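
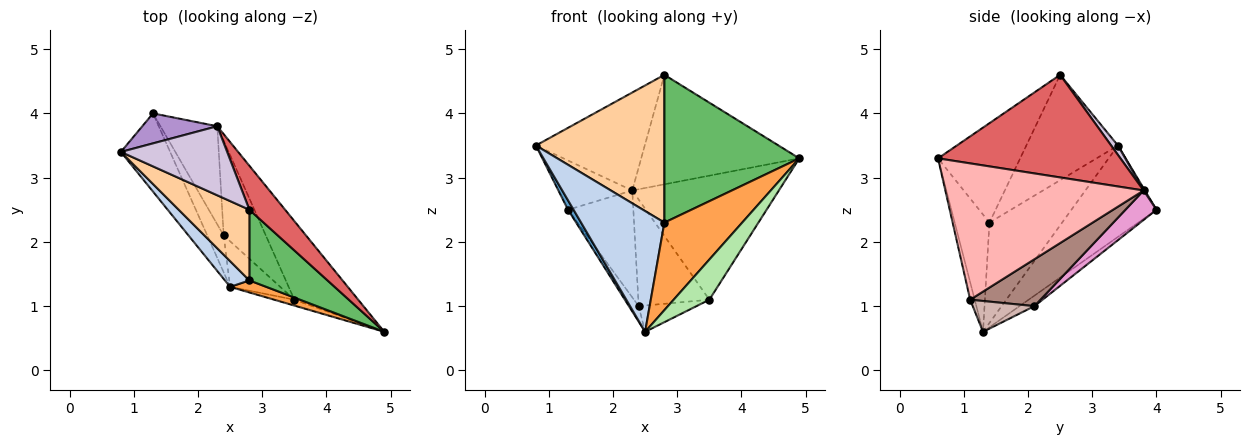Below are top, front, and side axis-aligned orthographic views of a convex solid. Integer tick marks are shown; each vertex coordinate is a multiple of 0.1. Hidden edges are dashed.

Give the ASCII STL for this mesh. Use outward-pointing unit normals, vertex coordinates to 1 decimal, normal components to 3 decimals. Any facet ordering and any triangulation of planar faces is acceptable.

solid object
 facet normal -0.879 -0.057 -0.474
  outer loop
   vertex 2.5 1.3 0.6
   vertex 0.8 3.4 3.5
   vertex 1.3 4.0 2.5
  endloop
 endfacet
 facet normal -0.649 -0.744 0.158
  outer loop
   vertex 2.8 1.4 2.3
   vertex 0.8 3.4 3.5
   vertex 2.5 1.3 0.6
  endloop
 endfacet
 facet normal -0.405 -0.906 0.125
  outer loop
   vertex 2.8 1.4 2.3
   vertex 2.5 1.3 0.6
   vertex 4.9 0.6 3.3
  endloop
 endfacet
 facet normal -0.541 -0.759 0.363
  outer loop
   vertex 2.8 1.4 2.3
   vertex 2.8 2.5 4.6
   vertex 0.8 3.4 3.5
  endloop
 endfacet
 facet normal -0.481 -0.791 0.378
  outer loop
   vertex 2.8 1.4 2.3
   vertex 4.9 0.6 3.3
   vertex 2.8 2.5 4.6
  endloop
 endfacet
 facet normal -0.124 -0.982 -0.144
  outer loop
   vertex 3.5 1.1 1.1
   vertex 4.9 0.6 3.3
   vertex 2.5 1.3 0.6
  endloop
 endfacet
 facet normal 0.731 0.633 0.255
  outer loop
   vertex 2.3 3.8 2.8
   vertex 2.8 2.5 4.6
   vertex 4.9 0.6 3.3
  endloop
 endfacet
 facet normal 0.753 0.556 -0.352
  outer loop
   vertex 2.3 3.8 2.8
   vertex 4.9 0.6 3.3
   vertex 3.5 1.1 1.1
  endloop
 endfacet
 facet normal 0.015 0.854 0.520
  outer loop
   vertex 2.3 3.8 2.8
   vertex 1.3 4.0 2.5
   vertex 0.8 3.4 3.5
  endloop
 endfacet
 facet normal 0.051 0.816 0.575
  outer loop
   vertex 2.3 3.8 2.8
   vertex 0.8 3.4 3.5
   vertex 2.8 2.5 4.6
  endloop
 endfacet
 facet normal 0.595 0.601 -0.534
  outer loop
   vertex 2.4 2.1 1.0
   vertex 2.3 3.8 2.8
   vertex 3.5 1.1 1.1
  endloop
 endfacet
 facet normal 0.470 0.441 -0.764
  outer loop
   vertex 2.4 2.1 1.0
   vertex 3.5 1.1 1.1
   vertex 2.5 1.3 0.6
  endloop
 endfacet
 facet normal 0.331 0.695 -0.638
  outer loop
   vertex 2.4 2.1 1.0
   vertex 1.3 4.0 2.5
   vertex 2.3 3.8 2.8
  endloop
 endfacet
 facet normal -0.507 0.334 -0.795
  outer loop
   vertex 2.4 2.1 1.0
   vertex 2.5 1.3 0.6
   vertex 1.3 4.0 2.5
  endloop
 endfacet
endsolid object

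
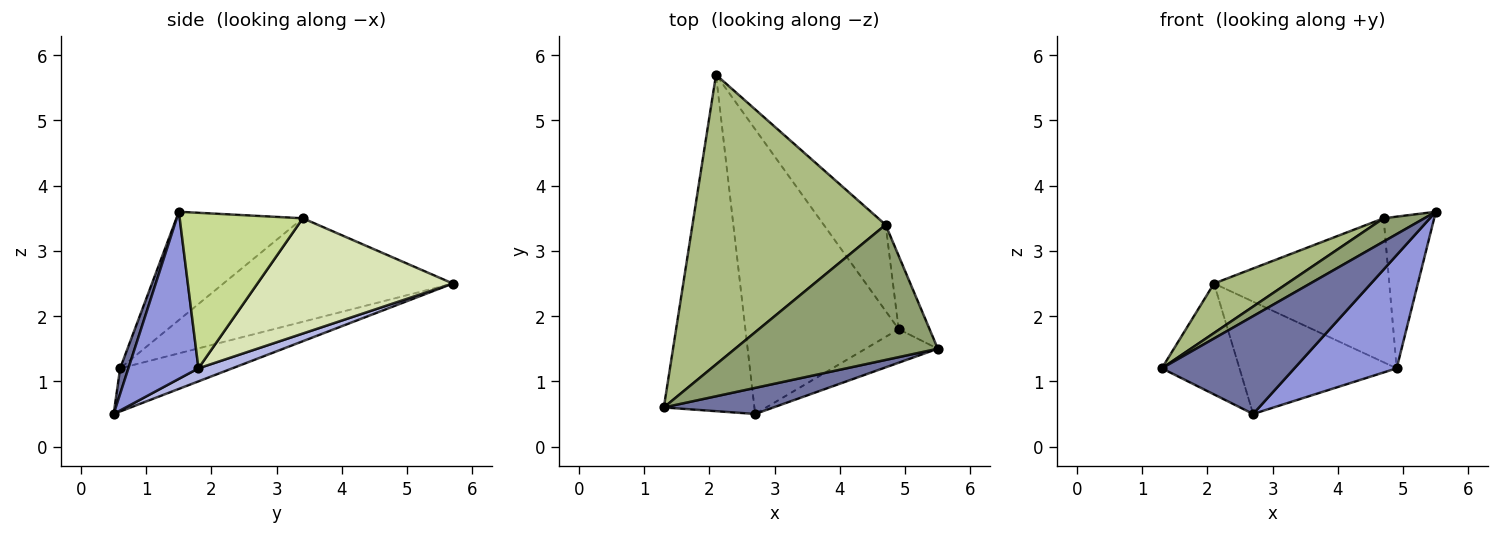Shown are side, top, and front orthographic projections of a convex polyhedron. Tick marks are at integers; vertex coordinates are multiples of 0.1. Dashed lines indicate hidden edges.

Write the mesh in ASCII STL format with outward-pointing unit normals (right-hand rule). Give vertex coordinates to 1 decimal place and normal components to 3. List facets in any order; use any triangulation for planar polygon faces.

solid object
 facet normal 0.060 -0.965 0.257
  outer loop
   vertex 2.7 0.5 0.5
   vertex 5.5 1.5 3.6
   vertex 1.3 0.6 1.2
  endloop
 endfacet
 facet normal -0.412 0.285 -0.865
  outer loop
   vertex 2.7 0.5 0.5
   vertex 1.3 0.6 1.2
   vertex 2.1 5.7 2.5
  endloop
 endfacet
 facet normal 0.549 -0.801 -0.237
  outer loop
   vertex 4.9 1.8 1.2
   vertex 5.5 1.5 3.6
   vertex 2.7 0.5 0.5
  endloop
 endfacet
 facet normal 0.079 0.366 -0.927
  outer loop
   vertex 4.9 1.8 1.2
   vertex 2.7 0.5 0.5
   vertex 2.1 5.7 2.5
  endloop
 endfacet
 facet normal -0.466 -0.150 0.872
  outer loop
   vertex 4.7 3.4 3.5
   vertex 1.3 0.6 1.2
   vertex 5.5 1.5 3.6
  endloop
 endfacet
 facet normal -0.467 -0.149 0.872
  outer loop
   vertex 4.7 3.4 3.5
   vertex 2.1 5.7 2.5
   vertex 1.3 0.6 1.2
  endloop
 endfacet
 facet normal 0.910 0.374 -0.181
  outer loop
   vertex 4.7 3.4 3.5
   vertex 5.5 1.5 3.6
   vertex 4.9 1.8 1.2
  endloop
 endfacet
 facet normal 0.691 0.620 -0.371
  outer loop
   vertex 4.7 3.4 3.5
   vertex 4.9 1.8 1.2
   vertex 2.1 5.7 2.5
  endloop
 endfacet
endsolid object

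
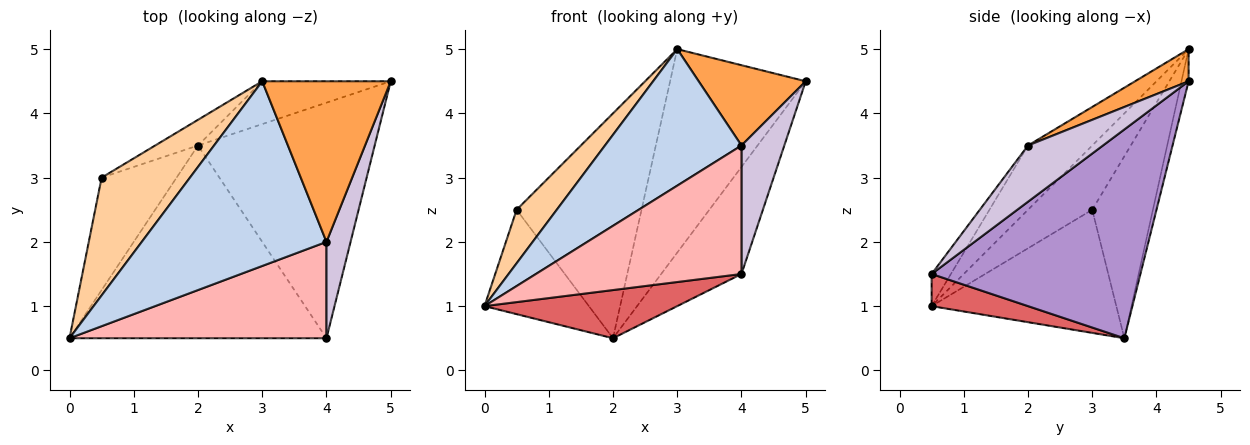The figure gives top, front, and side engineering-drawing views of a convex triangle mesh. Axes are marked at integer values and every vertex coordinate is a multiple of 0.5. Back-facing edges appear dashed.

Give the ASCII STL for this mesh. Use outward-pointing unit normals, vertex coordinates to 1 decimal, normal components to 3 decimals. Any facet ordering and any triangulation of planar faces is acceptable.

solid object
 facet normal -0.051 0.977 -0.206
  outer loop
   vertex 2.0 3.5 0.5
   vertex 3.0 4.5 5.0
   vertex 5.0 4.5 4.5
  endloop
 endfacet
 facet normal -0.269 -0.572 0.774
  outer loop
   vertex 4.0 2.0 3.5
   vertex 3.0 4.5 5.0
   vertex 0.0 0.5 1.0
  endloop
 endfacet
 facet normal 0.218 -0.436 0.873
  outer loop
   vertex 4.0 2.0 3.5
   vertex 5.0 4.5 4.5
   vertex 3.0 4.5 5.0
  endloop
 endfacet
 facet normal -0.552 -0.345 0.759
  outer loop
   vertex 0.5 3.0 2.5
   vertex 0.0 0.5 1.0
   vertex 3.0 4.5 5.0
  endloop
 endfacet
 facet normal -0.769 0.435 -0.468
  outer loop
   vertex 0.5 3.0 2.5
   vertex 2.0 3.5 0.5
   vertex 0.0 0.5 1.0
  endloop
 endfacet
 facet normal -0.435 0.895 -0.102
  outer loop
   vertex 0.5 3.0 2.5
   vertex 3.0 4.5 5.0
   vertex 2.0 3.5 0.5
  endloop
 endfacet
 facet normal 0.120 -0.241 -0.963
  outer loop
   vertex 4.0 0.5 1.5
   vertex 0.0 0.5 1.0
   vertex 2.0 3.5 0.5
  endloop
 endfacet
 facet normal -0.075 -0.798 0.598
  outer loop
   vertex 4.0 0.5 1.5
   vertex 4.0 2.0 3.5
   vertex 0.0 0.5 1.0
  endloop
 endfacet
 facet normal 0.732 0.282 -0.620
  outer loop
   vertex 4.0 0.5 1.5
   vertex 2.0 3.5 0.5
   vertex 5.0 4.5 4.5
  endloop
 endfacet
 facet normal 0.814 -0.465 0.349
  outer loop
   vertex 4.0 0.5 1.5
   vertex 5.0 4.5 4.5
   vertex 4.0 2.0 3.5
  endloop
 endfacet
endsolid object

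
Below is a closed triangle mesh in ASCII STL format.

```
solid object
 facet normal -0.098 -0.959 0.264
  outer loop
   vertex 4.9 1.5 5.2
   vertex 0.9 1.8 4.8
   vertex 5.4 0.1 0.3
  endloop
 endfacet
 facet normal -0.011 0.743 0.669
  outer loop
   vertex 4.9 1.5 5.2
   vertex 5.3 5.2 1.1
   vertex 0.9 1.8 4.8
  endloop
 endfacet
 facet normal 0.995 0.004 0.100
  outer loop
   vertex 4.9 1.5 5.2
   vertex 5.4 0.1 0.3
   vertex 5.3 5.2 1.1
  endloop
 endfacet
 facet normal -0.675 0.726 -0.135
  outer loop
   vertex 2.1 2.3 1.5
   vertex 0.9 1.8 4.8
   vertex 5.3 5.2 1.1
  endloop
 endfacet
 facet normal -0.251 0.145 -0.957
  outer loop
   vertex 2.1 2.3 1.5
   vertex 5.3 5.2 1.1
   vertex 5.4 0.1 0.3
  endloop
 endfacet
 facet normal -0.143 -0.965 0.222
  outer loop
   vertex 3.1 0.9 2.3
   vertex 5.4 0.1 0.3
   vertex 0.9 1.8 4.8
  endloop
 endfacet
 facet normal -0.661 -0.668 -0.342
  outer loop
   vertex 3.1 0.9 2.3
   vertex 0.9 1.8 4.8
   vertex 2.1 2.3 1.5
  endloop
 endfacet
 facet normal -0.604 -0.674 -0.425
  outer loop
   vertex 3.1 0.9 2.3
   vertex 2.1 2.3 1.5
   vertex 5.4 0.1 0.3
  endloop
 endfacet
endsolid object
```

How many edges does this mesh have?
12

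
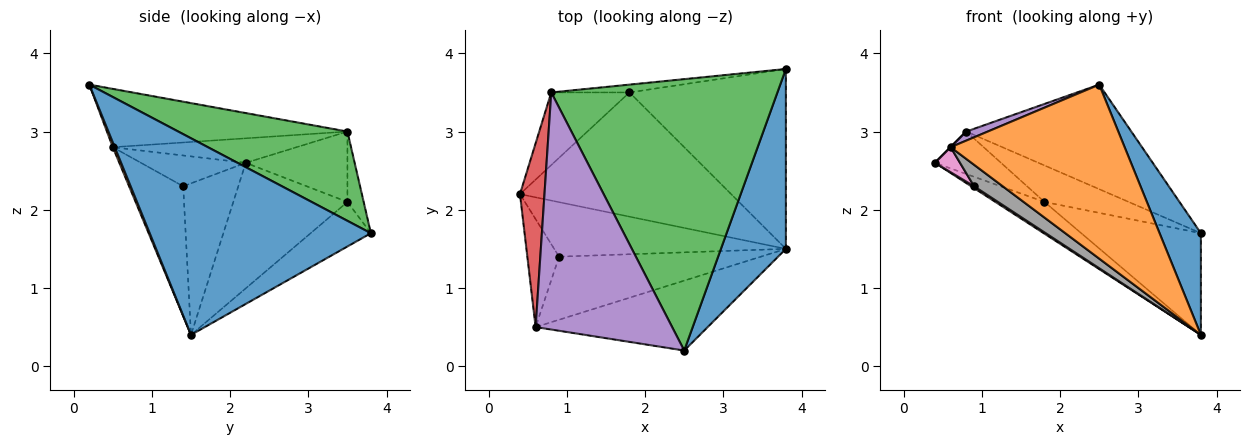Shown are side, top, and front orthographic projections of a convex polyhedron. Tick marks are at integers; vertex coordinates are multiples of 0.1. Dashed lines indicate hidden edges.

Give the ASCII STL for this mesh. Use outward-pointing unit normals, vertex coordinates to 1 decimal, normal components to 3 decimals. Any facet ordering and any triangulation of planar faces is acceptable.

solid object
 facet normal 0.935 -0.175 0.309
  outer loop
   vertex 3.8 1.5 0.4
   vertex 3.8 3.8 1.7
   vertex 2.5 0.2 3.6
  endloop
 endfacet
 facet normal 0.010 -0.928 -0.373
  outer loop
   vertex 0.6 0.5 2.8
   vertex 3.8 1.5 0.4
   vertex 2.5 0.2 3.6
  endloop
 endfacet
 facet normal 0.346 0.337 0.876
  outer loop
   vertex 0.8 3.5 3.0
   vertex 2.5 0.2 3.6
   vertex 3.8 3.8 1.7
  endloop
 endfacet
 facet normal -0.707 0.000 0.707
  outer loop
   vertex 0.8 3.5 3.0
   vertex 0.4 2.2 2.6
   vertex 0.6 0.5 2.8
  endloop
 endfacet
 facet normal -0.393 -0.035 0.919
  outer loop
   vertex 0.8 3.5 3.0
   vertex 0.6 0.5 2.8
   vertex 2.5 0.2 3.6
  endloop
 endfacet
 facet normal -0.547 -0.028 -0.837
  outer loop
   vertex 0.9 1.4 2.3
   vertex 0.4 2.2 2.6
   vertex 3.8 1.5 0.4
  endloop
 endfacet
 facet normal -0.687 -0.164 -0.708
  outer loop
   vertex 0.9 1.4 2.3
   vertex 0.6 0.5 2.8
   vertex 0.4 2.2 2.6
  endloop
 endfacet
 facet normal -0.520 -0.276 -0.808
  outer loop
   vertex 0.9 1.4 2.3
   vertex 3.8 1.5 0.4
   vertex 0.6 0.5 2.8
  endloop
 endfacet
 facet normal -0.499 0.215 -0.840
  outer loop
   vertex 1.8 3.5 2.1
   vertex 3.8 1.5 0.4
   vertex 0.4 2.2 2.6
  endloop
 endfacet
 facet normal -0.614 0.399 -0.682
  outer loop
   vertex 1.8 3.5 2.1
   vertex 0.4 2.2 2.6
   vertex 0.8 3.5 3.0
  endloop
 endfacet
 facet normal -0.241 0.478 -0.845
  outer loop
   vertex 1.8 3.5 2.1
   vertex 3.8 3.8 1.7
   vertex 3.8 1.5 0.4
  endloop
 endfacet
 facet normal -0.185 0.961 -0.206
  outer loop
   vertex 1.8 3.5 2.1
   vertex 0.8 3.5 3.0
   vertex 3.8 3.8 1.7
  endloop
 endfacet
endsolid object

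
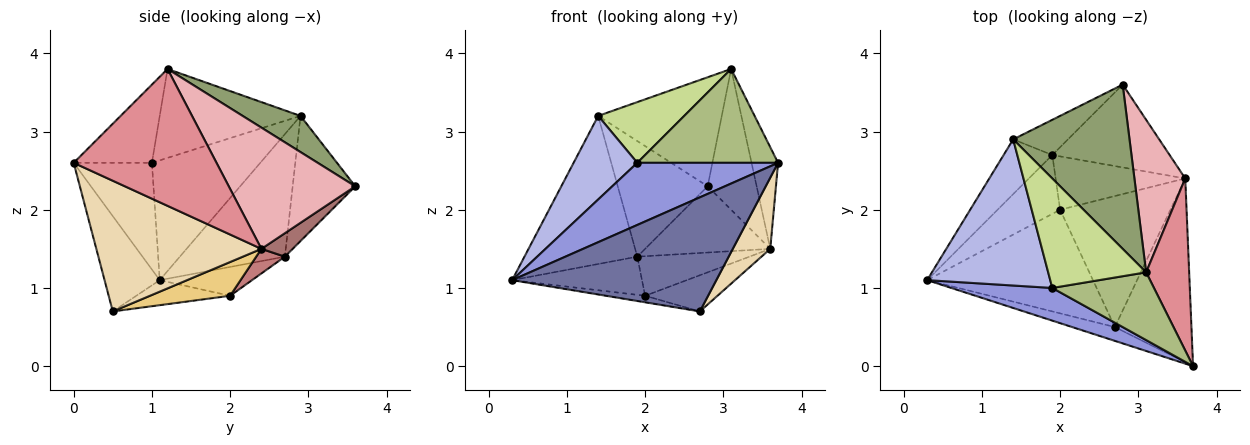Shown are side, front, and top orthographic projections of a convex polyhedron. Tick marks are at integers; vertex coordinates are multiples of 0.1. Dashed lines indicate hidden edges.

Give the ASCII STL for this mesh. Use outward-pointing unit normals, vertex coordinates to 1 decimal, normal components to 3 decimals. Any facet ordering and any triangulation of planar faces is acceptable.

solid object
 facet normal -0.259 -0.959 -0.116
  outer loop
   vertex 2.7 0.5 0.7
   vertex 3.7 0.0 2.6
   vertex 0.3 1.1 1.1
  endloop
 endfacet
 facet normal -0.149 0.062 -0.987
  outer loop
   vertex 2.0 2.0 0.9
   vertex 2.7 0.5 0.7
   vertex 0.3 1.1 1.1
  endloop
 endfacet
 facet normal -0.441 -0.794 0.418
  outer loop
   vertex 1.9 1.0 2.6
   vertex 0.3 1.1 1.1
   vertex 3.7 0.0 2.6
  endloop
 endfacet
 facet normal -0.645 -0.379 0.663
  outer loop
   vertex 1.9 1.0 2.6
   vertex 1.4 2.9 3.2
   vertex 0.3 1.1 1.1
  endloop
 endfacet
 facet normal 0.251 0.535 0.807
  outer loop
   vertex 3.1 1.2 3.8
   vertex 2.8 3.6 2.3
   vertex 1.4 2.9 3.2
  endloop
 endfacet
 facet normal -0.411 -0.739 0.534
  outer loop
   vertex 3.1 1.2 3.8
   vertex 1.9 1.0 2.6
   vertex 3.7 0.0 2.6
  endloop
 endfacet
 facet normal -0.622 -0.380 0.685
  outer loop
   vertex 3.1 1.2 3.8
   vertex 1.4 2.9 3.2
   vertex 1.9 1.0 2.6
  endloop
 endfacet
 facet normal -0.361 0.507 -0.783
  outer loop
   vertex 1.9 2.7 1.4
   vertex 2.0 2.0 0.9
   vertex 0.3 1.1 1.1
  endloop
 endfacet
 facet normal -0.658 0.707 -0.261
  outer loop
   vertex 1.9 2.7 1.4
   vertex 0.3 1.1 1.1
   vertex 1.4 2.9 3.2
  endloop
 endfacet
 facet normal -0.554 0.796 -0.242
  outer loop
   vertex 1.9 2.7 1.4
   vertex 1.4 2.9 3.2
   vertex 2.8 3.6 2.3
  endloop
 endfacet
 facet normal 0.283 0.255 -0.925
  outer loop
   vertex 3.6 2.4 1.5
   vertex 2.7 0.5 0.7
   vertex 2.0 2.0 0.9
  endloop
 endfacet
 facet normal 0.847 -0.192 -0.496
  outer loop
   vertex 3.6 2.4 1.5
   vertex 3.7 0.0 2.6
   vertex 2.7 0.5 0.7
  endloop
 endfacet
 facet normal 0.154 0.617 -0.772
  outer loop
   vertex 3.6 2.4 1.5
   vertex 1.9 2.7 1.4
   vertex 2.8 3.6 2.3
  endloop
 endfacet
 facet normal 0.151 0.589 -0.794
  outer loop
   vertex 3.6 2.4 1.5
   vertex 2.0 2.0 0.9
   vertex 1.9 2.7 1.4
  endloop
 endfacet
 facet normal 0.939 0.174 0.295
  outer loop
   vertex 3.6 2.4 1.5
   vertex 3.1 1.2 3.8
   vertex 3.7 0.0 2.6
  endloop
 endfacet
 facet normal 0.869 0.336 0.364
  outer loop
   vertex 3.6 2.4 1.5
   vertex 2.8 3.6 2.3
   vertex 3.1 1.2 3.8
  endloop
 endfacet
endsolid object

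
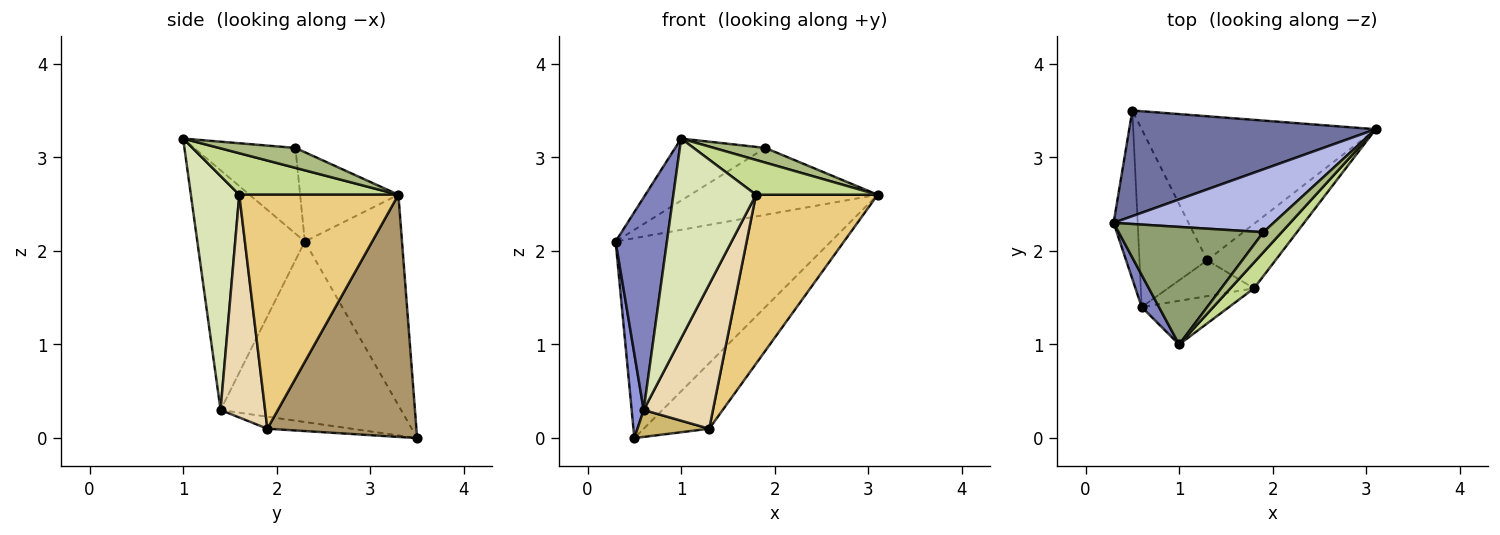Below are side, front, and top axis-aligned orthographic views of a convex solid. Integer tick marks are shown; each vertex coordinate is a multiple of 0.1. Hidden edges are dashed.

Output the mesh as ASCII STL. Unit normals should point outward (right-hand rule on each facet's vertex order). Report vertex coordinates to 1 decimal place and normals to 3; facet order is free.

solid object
 facet normal -0.371 0.821 0.434
  outer loop
   vertex 0.5 3.5 0.0
   vertex 0.3 2.3 2.1
   vertex 3.1 3.3 2.6
  endloop
 endfacet
 facet normal -0.901 -0.430 0.065
  outer loop
   vertex 0.6 1.4 0.3
   vertex 1.0 1.0 3.2
   vertex 0.3 2.3 2.1
  endloop
 endfacet
 facet normal -0.989 -0.066 -0.132
  outer loop
   vertex 0.6 1.4 0.3
   vertex 0.3 2.3 2.1
   vertex 0.5 3.5 0.0
  endloop
 endfacet
 facet normal -0.357 0.681 0.640
  outer loop
   vertex 1.9 2.2 3.1
   vertex 3.1 3.3 2.6
   vertex 0.3 2.3 2.1
  endloop
 endfacet
 facet normal -0.464 0.413 0.784
  outer loop
   vertex 1.9 2.2 3.1
   vertex 0.3 2.3 2.1
   vertex 1.0 1.0 3.2
  endloop
 endfacet
 facet normal 0.660 -0.444 0.606
  outer loop
   vertex 1.9 2.2 3.1
   vertex 1.0 1.0 3.2
   vertex 3.1 3.3 2.6
  endloop
 endfacet
 facet normal 0.724 -0.554 0.412
  outer loop
   vertex 1.8 1.6 2.6
   vertex 3.1 3.3 2.6
   vertex 1.0 1.0 3.2
  endloop
 endfacet
 facet normal 0.497 -0.848 -0.185
  outer loop
   vertex 1.8 1.6 2.6
   vertex 1.0 1.0 3.2
   vertex 0.6 1.4 0.3
  endloop
 endfacet
 facet normal 0.686 0.301 -0.663
  outer loop
   vertex 1.3 1.9 0.1
   vertex 0.5 3.5 0.0
   vertex 3.1 3.3 2.6
  endloop
 endfacet
 facet normal -0.173 -0.147 -0.974
  outer loop
   vertex 1.3 1.9 0.1
   vertex 0.6 1.4 0.3
   vertex 0.5 3.5 0.0
  endloop
 endfacet
 facet normal 0.774 -0.592 -0.226
  outer loop
   vertex 1.3 1.9 0.1
   vertex 3.1 3.3 2.6
   vertex 1.8 1.6 2.6
  endloop
 endfacet
 facet normal 0.530 -0.823 -0.205
  outer loop
   vertex 1.3 1.9 0.1
   vertex 1.8 1.6 2.6
   vertex 0.6 1.4 0.3
  endloop
 endfacet
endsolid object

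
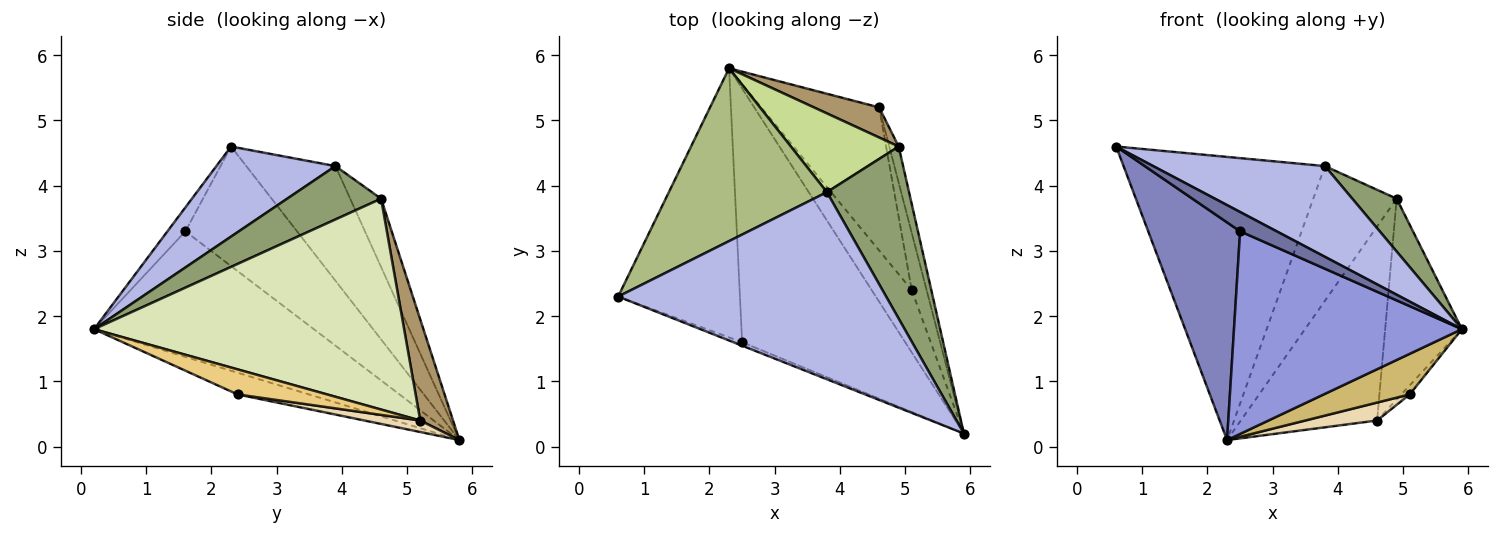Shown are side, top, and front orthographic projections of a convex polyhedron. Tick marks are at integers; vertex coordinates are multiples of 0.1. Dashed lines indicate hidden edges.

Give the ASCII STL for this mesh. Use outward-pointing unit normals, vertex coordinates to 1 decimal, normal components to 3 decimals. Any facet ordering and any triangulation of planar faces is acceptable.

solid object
 facet normal -0.435 -0.887 -0.158
  outer loop
   vertex 2.5 1.6 3.3
   vertex 5.9 0.2 1.8
   vertex 0.6 2.3 4.6
  endloop
 endfacet
 facet normal -0.607 -0.500 -0.618
  outer loop
   vertex 2.5 1.6 3.3
   vertex 0.6 2.3 4.6
   vertex 2.3 5.8 0.1
  endloop
 endfacet
 facet normal -0.516 -0.535 -0.670
  outer loop
   vertex 2.5 1.6 3.3
   vertex 2.3 5.8 0.1
   vertex 5.9 0.2 1.8
  endloop
 endfacet
 facet normal 0.290 -0.418 0.861
  outer loop
   vertex 3.8 3.9 4.3
   vertex 0.6 2.3 4.6
   vertex 5.9 0.2 1.8
  endloop
 endfacet
 facet normal 0.528 -0.249 0.812
  outer loop
   vertex 3.8 3.9 4.3
   vertex 5.9 0.2 1.8
   vertex 4.9 4.6 3.8
  endloop
 endfacet
 facet normal -0.354 0.798 0.487
  outer loop
   vertex 3.8 3.9 4.3
   vertex 2.3 5.8 0.1
   vertex 0.6 2.3 4.6
  endloop
 endfacet
 facet normal -0.305 0.822 0.481
  outer loop
   vertex 3.8 3.9 4.3
   vertex 4.9 4.6 3.8
   vertex 2.3 5.8 0.1
  endloop
 endfacet
 facet normal 0.970 0.240 -0.043
  outer loop
   vertex 4.6 5.2 0.4
   vertex 4.9 4.6 3.8
   vertex 5.9 0.2 1.8
  endloop
 endfacet
 facet normal 0.231 0.961 0.149
  outer loop
   vertex 4.6 5.2 0.4
   vertex 2.3 5.8 0.1
   vertex 4.9 4.6 3.8
  endloop
 endfacet
 facet normal -0.413 -0.497 -0.763
  outer loop
   vertex 5.1 2.4 0.8
   vertex 5.9 0.2 1.8
   vertex 2.3 5.8 0.1
  endloop
 endfacet
 facet normal 0.857 0.080 -0.509
  outer loop
   vertex 5.1 2.4 0.8
   vertex 4.6 5.2 0.4
   vertex 5.9 0.2 1.8
  endloop
 endfacet
 facet normal 0.097 -0.124 -0.988
  outer loop
   vertex 5.1 2.4 0.8
   vertex 2.3 5.8 0.1
   vertex 4.6 5.2 0.4
  endloop
 endfacet
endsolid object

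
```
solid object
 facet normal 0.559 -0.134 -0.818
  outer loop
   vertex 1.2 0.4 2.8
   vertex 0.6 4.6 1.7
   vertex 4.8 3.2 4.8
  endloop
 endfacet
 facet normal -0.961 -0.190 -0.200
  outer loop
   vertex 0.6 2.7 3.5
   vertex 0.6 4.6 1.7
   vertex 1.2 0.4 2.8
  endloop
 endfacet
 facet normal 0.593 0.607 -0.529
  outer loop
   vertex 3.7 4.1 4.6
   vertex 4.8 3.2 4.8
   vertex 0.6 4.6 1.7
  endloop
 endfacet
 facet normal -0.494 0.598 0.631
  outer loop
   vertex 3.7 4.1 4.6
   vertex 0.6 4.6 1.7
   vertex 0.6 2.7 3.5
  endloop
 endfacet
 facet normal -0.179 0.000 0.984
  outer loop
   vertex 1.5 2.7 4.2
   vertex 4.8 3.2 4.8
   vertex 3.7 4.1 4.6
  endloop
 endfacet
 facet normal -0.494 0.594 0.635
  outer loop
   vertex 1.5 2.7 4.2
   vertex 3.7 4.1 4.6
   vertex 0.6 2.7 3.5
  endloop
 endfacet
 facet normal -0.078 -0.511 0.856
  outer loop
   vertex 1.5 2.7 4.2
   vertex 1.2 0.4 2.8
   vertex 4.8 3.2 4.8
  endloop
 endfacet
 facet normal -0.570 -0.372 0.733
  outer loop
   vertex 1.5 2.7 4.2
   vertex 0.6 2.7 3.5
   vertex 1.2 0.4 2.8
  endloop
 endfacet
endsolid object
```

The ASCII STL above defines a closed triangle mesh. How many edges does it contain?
12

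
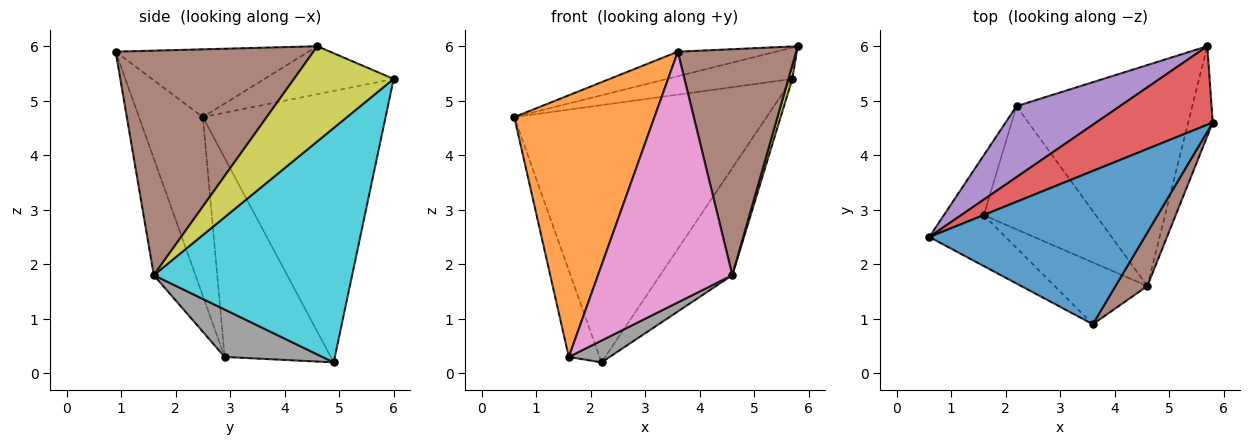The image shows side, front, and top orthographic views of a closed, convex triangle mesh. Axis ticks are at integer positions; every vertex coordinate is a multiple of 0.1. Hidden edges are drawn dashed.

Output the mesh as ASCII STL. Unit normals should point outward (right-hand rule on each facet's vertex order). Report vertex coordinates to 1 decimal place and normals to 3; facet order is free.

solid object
 facet normal -0.297 0.151 0.943
  outer loop
   vertex 3.6 0.9 5.9
   vertex 5.8 4.6 6.0
   vertex 0.6 2.5 4.7
  endloop
 endfacet
 facet normal -0.408 -0.896 -0.174
  outer loop
   vertex 1.6 2.9 0.3
   vertex 3.6 0.9 5.9
   vertex 0.6 2.5 4.7
  endloop
 endfacet
 facet normal -0.943 0.273 -0.189
  outer loop
   vertex 1.6 2.9 0.3
   vertex 0.6 2.5 4.7
   vertex 2.2 4.9 0.2
  endloop
 endfacet
 facet normal -0.357 0.346 0.868
  outer loop
   vertex 5.7 6.0 5.4
   vertex 0.6 2.5 4.7
   vertex 5.8 4.6 6.0
  endloop
 endfacet
 facet normal -0.572 0.790 0.218
  outer loop
   vertex 5.7 6.0 5.4
   vertex 2.2 4.9 0.2
   vertex 0.6 2.5 4.7
  endloop
 endfacet
 facet normal 0.852 -0.510 0.121
  outer loop
   vertex 4.6 1.6 1.8
   vertex 5.8 4.6 6.0
   vertex 3.6 0.9 5.9
  endloop
 endfacet
 facet normal -0.288 -0.930 -0.229
  outer loop
   vertex 4.6 1.6 1.8
   vertex 3.6 0.9 5.9
   vertex 1.6 2.9 0.3
  endloop
 endfacet
 facet normal 0.385 -0.161 -0.909
  outer loop
   vertex 4.6 1.6 1.8
   vertex 1.6 2.9 0.3
   vertex 2.2 4.9 0.2
  endloop
 endfacet
 facet normal 0.968 -0.038 -0.249
  outer loop
   vertex 4.6 1.6 1.8
   vertex 5.7 6.0 5.4
   vertex 5.8 4.6 6.0
  endloop
 endfacet
 facet normal 0.768 0.279 -0.576
  outer loop
   vertex 4.6 1.6 1.8
   vertex 2.2 4.9 0.2
   vertex 5.7 6.0 5.4
  endloop
 endfacet
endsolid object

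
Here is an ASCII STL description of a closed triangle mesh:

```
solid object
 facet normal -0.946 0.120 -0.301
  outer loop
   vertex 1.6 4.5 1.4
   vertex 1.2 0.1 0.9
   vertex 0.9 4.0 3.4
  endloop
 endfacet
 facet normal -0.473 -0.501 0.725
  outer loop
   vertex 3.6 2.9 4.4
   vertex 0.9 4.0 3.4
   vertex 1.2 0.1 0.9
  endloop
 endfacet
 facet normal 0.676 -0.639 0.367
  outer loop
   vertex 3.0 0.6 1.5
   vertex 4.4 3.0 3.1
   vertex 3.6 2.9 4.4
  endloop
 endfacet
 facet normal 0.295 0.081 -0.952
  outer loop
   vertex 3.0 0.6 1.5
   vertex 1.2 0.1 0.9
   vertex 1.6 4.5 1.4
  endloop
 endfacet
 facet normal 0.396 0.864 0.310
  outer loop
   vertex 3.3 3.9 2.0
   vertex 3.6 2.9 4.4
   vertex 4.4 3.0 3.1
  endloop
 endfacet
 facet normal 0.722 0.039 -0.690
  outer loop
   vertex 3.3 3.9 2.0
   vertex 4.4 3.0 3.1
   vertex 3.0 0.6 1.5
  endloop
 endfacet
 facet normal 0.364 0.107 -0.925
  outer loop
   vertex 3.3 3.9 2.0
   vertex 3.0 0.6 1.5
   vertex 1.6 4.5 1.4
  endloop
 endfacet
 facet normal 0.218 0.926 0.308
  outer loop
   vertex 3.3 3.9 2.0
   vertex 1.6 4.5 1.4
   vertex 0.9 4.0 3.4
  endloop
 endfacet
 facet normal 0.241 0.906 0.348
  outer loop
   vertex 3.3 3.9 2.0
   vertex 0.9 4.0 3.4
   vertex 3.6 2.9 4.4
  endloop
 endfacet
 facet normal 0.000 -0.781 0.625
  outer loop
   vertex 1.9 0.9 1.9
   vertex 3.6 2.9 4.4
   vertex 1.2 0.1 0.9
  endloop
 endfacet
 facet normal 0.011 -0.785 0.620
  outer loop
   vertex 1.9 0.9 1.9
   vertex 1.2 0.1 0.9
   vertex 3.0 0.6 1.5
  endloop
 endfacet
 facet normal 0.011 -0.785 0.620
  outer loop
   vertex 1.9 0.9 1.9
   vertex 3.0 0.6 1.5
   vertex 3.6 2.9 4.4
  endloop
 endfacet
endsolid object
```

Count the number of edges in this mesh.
18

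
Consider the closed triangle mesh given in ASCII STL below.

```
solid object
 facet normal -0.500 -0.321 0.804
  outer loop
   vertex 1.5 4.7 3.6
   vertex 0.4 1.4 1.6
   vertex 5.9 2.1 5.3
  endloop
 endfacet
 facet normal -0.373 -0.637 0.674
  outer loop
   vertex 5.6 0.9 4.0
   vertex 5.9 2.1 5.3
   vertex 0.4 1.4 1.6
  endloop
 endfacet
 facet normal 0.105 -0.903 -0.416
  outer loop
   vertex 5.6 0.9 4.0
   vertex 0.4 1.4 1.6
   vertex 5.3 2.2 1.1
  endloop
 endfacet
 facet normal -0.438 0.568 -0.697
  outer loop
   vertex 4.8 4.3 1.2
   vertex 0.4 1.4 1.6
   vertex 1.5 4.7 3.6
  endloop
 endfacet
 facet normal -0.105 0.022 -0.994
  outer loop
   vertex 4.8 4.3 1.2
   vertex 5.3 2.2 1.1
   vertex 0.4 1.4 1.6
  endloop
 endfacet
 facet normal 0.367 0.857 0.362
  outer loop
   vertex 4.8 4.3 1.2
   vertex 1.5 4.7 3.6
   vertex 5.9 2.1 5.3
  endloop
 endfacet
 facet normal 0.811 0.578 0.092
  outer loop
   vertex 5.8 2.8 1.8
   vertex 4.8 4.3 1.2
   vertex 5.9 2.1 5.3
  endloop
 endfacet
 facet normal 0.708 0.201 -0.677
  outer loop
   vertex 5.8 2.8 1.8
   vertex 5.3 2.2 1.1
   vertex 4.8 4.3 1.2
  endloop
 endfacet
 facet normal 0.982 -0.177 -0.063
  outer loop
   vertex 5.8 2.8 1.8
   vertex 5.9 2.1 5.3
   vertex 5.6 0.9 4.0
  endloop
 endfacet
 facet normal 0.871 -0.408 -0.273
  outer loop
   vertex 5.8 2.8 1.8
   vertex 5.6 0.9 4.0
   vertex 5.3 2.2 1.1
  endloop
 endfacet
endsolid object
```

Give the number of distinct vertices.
7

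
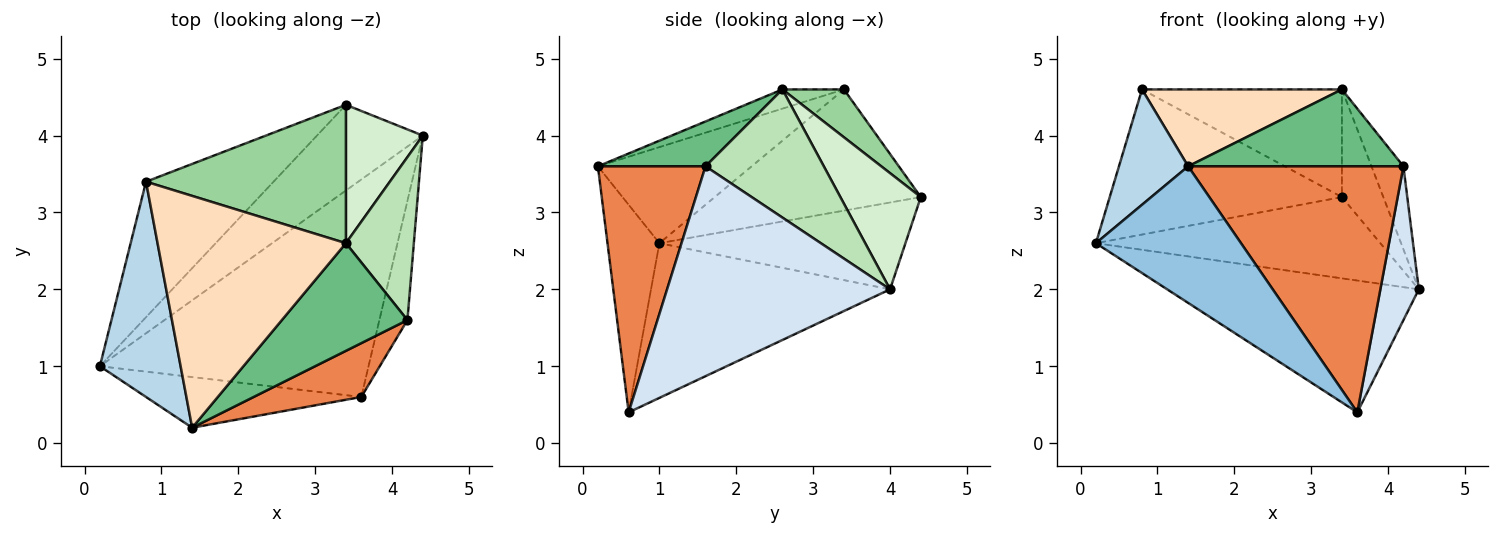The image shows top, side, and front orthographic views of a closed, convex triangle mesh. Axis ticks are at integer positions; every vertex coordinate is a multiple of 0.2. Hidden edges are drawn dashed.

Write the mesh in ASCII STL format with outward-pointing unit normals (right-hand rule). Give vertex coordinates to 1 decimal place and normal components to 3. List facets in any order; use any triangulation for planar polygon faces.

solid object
 facet normal -0.442 0.465 -0.767
  outer loop
   vertex 3.6 0.6 0.4
   vertex 0.2 1.0 2.6
   vertex 4.4 4.0 2.0
  endloop
 endfacet
 facet normal -0.318 -0.889 -0.330
  outer loop
   vertex 1.4 0.2 3.6
   vertex 0.2 1.0 2.6
   vertex 3.6 0.6 0.4
  endloop
 endfacet
 facet normal -0.724 -0.326 0.608
  outer loop
   vertex 0.8 3.4 4.6
   vertex 0.2 1.0 2.6
   vertex 1.4 0.2 3.6
  endloop
 endfacet
 facet normal 0.977 -0.168 -0.131
  outer loop
   vertex 4.2 1.6 3.6
   vertex 3.6 0.6 0.4
   vertex 4.4 4.0 2.0
  endloop
 endfacet
 facet normal 0.439 -0.878 0.192
  outer loop
   vertex 4.2 1.6 3.6
   vertex 1.4 0.2 3.6
   vertex 3.6 0.6 0.4
  endloop
 endfacet
 facet normal -0.511 0.591 -0.623
  outer loop
   vertex 3.4 4.4 3.2
   vertex 4.4 4.0 2.0
   vertex 0.2 1.0 2.6
  endloop
 endfacet
 facet normal -0.544 0.613 -0.573
  outer loop
   vertex 3.4 4.4 3.2
   vertex 0.2 1.0 2.6
   vertex 0.8 3.4 4.6
  endloop
 endfacet
 facet normal -0.096 -0.313 0.945
  outer loop
   vertex 3.4 2.6 4.6
   vertex 0.8 3.4 4.6
   vertex 1.4 0.2 3.6
  endloop
 endfacet
 facet normal 0.279 -0.558 0.781
  outer loop
   vertex 3.4 2.6 4.6
   vertex 1.4 0.2 3.6
   vertex 4.2 1.6 3.6
  endloop
 endfacet
 facet normal 0.186 0.603 0.776
  outer loop
   vertex 3.4 2.6 4.6
   vertex 3.4 4.4 3.2
   vertex 0.8 3.4 4.6
  endloop
 endfacet
 facet normal 0.859 0.232 0.456
  outer loop
   vertex 3.4 2.6 4.6
   vertex 4.2 1.6 3.6
   vertex 4.4 4.0 2.0
  endloop
 endfacet
 facet normal 0.766 0.394 0.507
  outer loop
   vertex 3.4 2.6 4.6
   vertex 4.4 4.0 2.0
   vertex 3.4 4.4 3.2
  endloop
 endfacet
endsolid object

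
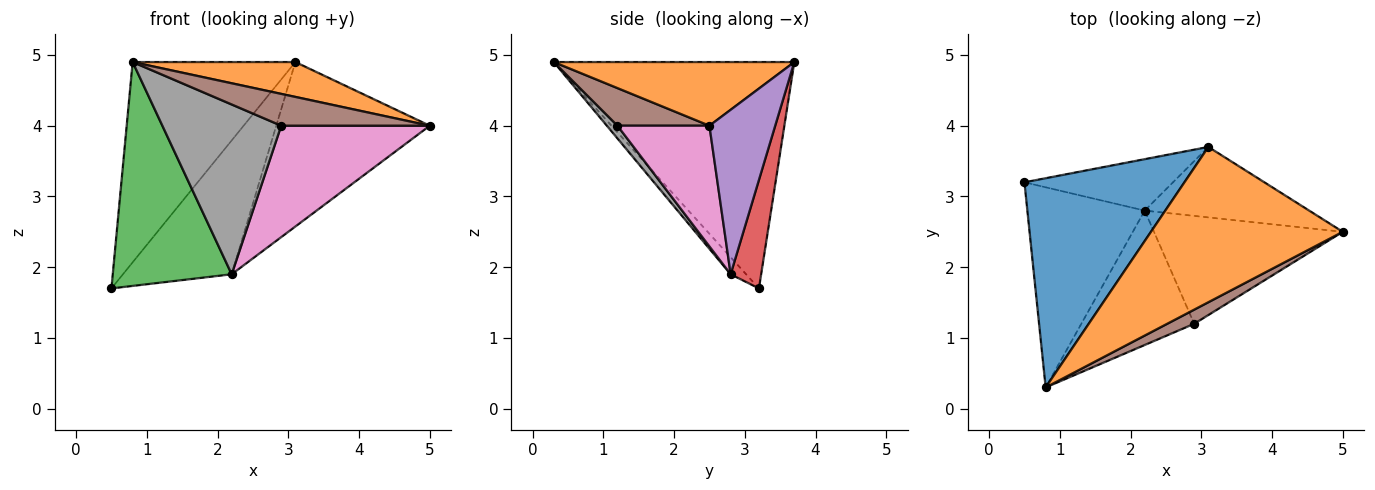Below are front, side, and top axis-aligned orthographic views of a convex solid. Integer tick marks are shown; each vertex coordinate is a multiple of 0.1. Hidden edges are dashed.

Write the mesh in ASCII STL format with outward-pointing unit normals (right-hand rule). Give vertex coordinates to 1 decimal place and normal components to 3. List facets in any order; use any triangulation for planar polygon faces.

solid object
 facet normal -0.715 0.484 0.505
  outer loop
   vertex 3.1 3.7 4.9
   vertex 0.5 3.2 1.7
   vertex 0.8 0.3 4.9
  endloop
 endfacet
 facet normal 0.308 -0.208 0.928
  outer loop
   vertex 3.1 3.7 4.9
   vertex 0.8 0.3 4.9
   vertex 5.0 2.5 4.0
  endloop
 endfacet
 facet normal -0.097 -0.742 -0.663
  outer loop
   vertex 2.2 2.8 1.9
   vertex 0.8 0.3 4.9
   vertex 0.5 3.2 1.7
  endloop
 endfacet
 facet normal 0.253 0.903 -0.347
  outer loop
   vertex 2.2 2.8 1.9
   vertex 0.5 3.2 1.7
   vertex 3.1 3.7 4.9
  endloop
 endfacet
 facet normal 0.367 0.855 -0.367
  outer loop
   vertex 2.2 2.8 1.9
   vertex 3.1 3.7 4.9
   vertex 5.0 2.5 4.0
  endloop
 endfacet
 facet normal 0.492 -0.795 0.353
  outer loop
   vertex 2.9 1.2 4.0
   vertex 5.0 2.5 4.0
   vertex 0.8 0.3 4.9
  endloop
 endfacet
 facet normal 0.406 -0.656 -0.636
  outer loop
   vertex 2.9 1.2 4.0
   vertex 2.2 2.8 1.9
   vertex 5.0 2.5 4.0
  endloop
 endfacet
 facet normal 0.070 -0.782 -0.619
  outer loop
   vertex 2.9 1.2 4.0
   vertex 0.8 0.3 4.9
   vertex 2.2 2.8 1.9
  endloop
 endfacet
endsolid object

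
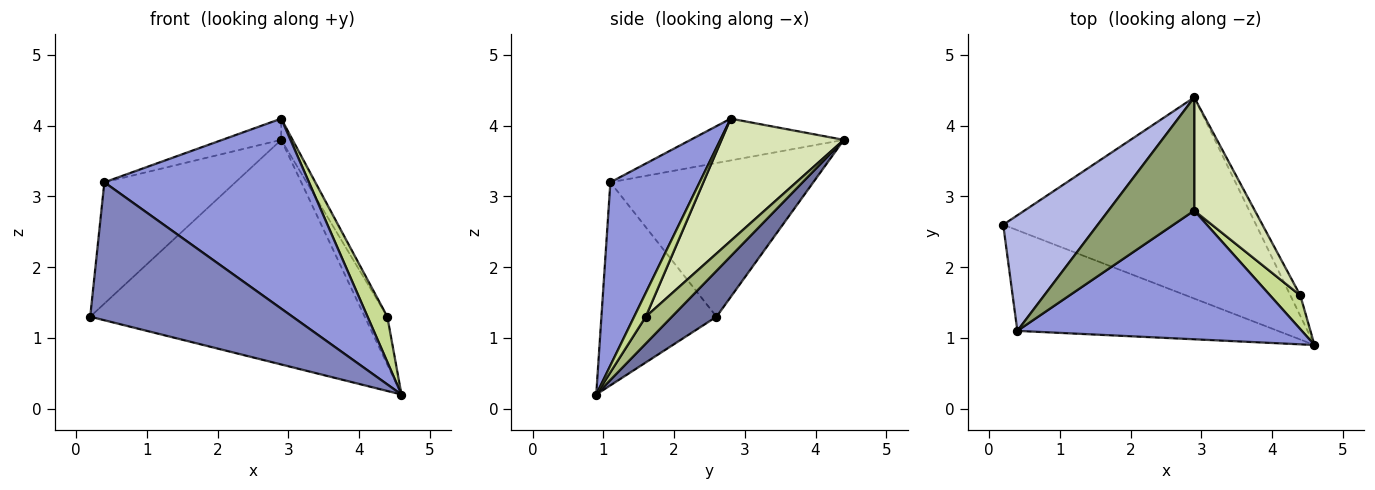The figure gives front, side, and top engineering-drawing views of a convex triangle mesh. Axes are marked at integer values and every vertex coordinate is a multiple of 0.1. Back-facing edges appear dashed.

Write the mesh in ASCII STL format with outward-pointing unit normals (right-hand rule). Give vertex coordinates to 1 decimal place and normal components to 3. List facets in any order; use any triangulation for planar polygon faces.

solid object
 facet normal 0.120 0.740 -0.662
  outer loop
   vertex 2.9 4.4 3.8
   vertex 4.6 0.9 0.2
   vertex 0.2 2.6 1.3
  endloop
 endfacet
 facet normal -0.418 -0.734 -0.536
  outer loop
   vertex 0.4 1.1 3.2
   vertex 0.2 2.6 1.3
   vertex 4.6 0.9 0.2
  endloop
 endfacet
 facet normal 0.340 -0.779 0.527
  outer loop
   vertex 0.4 1.1 3.2
   vertex 4.6 0.9 0.2
   vertex 2.9 2.8 4.1
  endloop
 endfacet
 facet normal -0.746 0.482 0.459
  outer loop
   vertex 0.4 1.1 3.2
   vertex 2.9 4.4 3.8
   vertex 0.2 2.6 1.3
  endloop
 endfacet
 facet normal -0.432 0.166 0.886
  outer loop
   vertex 0.4 1.1 3.2
   vertex 2.9 2.8 4.1
   vertex 2.9 4.4 3.8
  endloop
 endfacet
 facet normal 0.729 0.630 -0.268
  outer loop
   vertex 4.4 1.6 1.3
   vertex 4.6 0.9 0.2
   vertex 2.9 4.4 3.8
  endloop
 endfacet
 facet normal 0.426 -0.726 0.540
  outer loop
   vertex 4.4 1.6 1.3
   vertex 2.9 2.8 4.1
   vertex 4.6 0.9 0.2
  endloop
 endfacet
 facet normal 0.893 0.083 0.443
  outer loop
   vertex 4.4 1.6 1.3
   vertex 2.9 4.4 3.8
   vertex 2.9 2.8 4.1
  endloop
 endfacet
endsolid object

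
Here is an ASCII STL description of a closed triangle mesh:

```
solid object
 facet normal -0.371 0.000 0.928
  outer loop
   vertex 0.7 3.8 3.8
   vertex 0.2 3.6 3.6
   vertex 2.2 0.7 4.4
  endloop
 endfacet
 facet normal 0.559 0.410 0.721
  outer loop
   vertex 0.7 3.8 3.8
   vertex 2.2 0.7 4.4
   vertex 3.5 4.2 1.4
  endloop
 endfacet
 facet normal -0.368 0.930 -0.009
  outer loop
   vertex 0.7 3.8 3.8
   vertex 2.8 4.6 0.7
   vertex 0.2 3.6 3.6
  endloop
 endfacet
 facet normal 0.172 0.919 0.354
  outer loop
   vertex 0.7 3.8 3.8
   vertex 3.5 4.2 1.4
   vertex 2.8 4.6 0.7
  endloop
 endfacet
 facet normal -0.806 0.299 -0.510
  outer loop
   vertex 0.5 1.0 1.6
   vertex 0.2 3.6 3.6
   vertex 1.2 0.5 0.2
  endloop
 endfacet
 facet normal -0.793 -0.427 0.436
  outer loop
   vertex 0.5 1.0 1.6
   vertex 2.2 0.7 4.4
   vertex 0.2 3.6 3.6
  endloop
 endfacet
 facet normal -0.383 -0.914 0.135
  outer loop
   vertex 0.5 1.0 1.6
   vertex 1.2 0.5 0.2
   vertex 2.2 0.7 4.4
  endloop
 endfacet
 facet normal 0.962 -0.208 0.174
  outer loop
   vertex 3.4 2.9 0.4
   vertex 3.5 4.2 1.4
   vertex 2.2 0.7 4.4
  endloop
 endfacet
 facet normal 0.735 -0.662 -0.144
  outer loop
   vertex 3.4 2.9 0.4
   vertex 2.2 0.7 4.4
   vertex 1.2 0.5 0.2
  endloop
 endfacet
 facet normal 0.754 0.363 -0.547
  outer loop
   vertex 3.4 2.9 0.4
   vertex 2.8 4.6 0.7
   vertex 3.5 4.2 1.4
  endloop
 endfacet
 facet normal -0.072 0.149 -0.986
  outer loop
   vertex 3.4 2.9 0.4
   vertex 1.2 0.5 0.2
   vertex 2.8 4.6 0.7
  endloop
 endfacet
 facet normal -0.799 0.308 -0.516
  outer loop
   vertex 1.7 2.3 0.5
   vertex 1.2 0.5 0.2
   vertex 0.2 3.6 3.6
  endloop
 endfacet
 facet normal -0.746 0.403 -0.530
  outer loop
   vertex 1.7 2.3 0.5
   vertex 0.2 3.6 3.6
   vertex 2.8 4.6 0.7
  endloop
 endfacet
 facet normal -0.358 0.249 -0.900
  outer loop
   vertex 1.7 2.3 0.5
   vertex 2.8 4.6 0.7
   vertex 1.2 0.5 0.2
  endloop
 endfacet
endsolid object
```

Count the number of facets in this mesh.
14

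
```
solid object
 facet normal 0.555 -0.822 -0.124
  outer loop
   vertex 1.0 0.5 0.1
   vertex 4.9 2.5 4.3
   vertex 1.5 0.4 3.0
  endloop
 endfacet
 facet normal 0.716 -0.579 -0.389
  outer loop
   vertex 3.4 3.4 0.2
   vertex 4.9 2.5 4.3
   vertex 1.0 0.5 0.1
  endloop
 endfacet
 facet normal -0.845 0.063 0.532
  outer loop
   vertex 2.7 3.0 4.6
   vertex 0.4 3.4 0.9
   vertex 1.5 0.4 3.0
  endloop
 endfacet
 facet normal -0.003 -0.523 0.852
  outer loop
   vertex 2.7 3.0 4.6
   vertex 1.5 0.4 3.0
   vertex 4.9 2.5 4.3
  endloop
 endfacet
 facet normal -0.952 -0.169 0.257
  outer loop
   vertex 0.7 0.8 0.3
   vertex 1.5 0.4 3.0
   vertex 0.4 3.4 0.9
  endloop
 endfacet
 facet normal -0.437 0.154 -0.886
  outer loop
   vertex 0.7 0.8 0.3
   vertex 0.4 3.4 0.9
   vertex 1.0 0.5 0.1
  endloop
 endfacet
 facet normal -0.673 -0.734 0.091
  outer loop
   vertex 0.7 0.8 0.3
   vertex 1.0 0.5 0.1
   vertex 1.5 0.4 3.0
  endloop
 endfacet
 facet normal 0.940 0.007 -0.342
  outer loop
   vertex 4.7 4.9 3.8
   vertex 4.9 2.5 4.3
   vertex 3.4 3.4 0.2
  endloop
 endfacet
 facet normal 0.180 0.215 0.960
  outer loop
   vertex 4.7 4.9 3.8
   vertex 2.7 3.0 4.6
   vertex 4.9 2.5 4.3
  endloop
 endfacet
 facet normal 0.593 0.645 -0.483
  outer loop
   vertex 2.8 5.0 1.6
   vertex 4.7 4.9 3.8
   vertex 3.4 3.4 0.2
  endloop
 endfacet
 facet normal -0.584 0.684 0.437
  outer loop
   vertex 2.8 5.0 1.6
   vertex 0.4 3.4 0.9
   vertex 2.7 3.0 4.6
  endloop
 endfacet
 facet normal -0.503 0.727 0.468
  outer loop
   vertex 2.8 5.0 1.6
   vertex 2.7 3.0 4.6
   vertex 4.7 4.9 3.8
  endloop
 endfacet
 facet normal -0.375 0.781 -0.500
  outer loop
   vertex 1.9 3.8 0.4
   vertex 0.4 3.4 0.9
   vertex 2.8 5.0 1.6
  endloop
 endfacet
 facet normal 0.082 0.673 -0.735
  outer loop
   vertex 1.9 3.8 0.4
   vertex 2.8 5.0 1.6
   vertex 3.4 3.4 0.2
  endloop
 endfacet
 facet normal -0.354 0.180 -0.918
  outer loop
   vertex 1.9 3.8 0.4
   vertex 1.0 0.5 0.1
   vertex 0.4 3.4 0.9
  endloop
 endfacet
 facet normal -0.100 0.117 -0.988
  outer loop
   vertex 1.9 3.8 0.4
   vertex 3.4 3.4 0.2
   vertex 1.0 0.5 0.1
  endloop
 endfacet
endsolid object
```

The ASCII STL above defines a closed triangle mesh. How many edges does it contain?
24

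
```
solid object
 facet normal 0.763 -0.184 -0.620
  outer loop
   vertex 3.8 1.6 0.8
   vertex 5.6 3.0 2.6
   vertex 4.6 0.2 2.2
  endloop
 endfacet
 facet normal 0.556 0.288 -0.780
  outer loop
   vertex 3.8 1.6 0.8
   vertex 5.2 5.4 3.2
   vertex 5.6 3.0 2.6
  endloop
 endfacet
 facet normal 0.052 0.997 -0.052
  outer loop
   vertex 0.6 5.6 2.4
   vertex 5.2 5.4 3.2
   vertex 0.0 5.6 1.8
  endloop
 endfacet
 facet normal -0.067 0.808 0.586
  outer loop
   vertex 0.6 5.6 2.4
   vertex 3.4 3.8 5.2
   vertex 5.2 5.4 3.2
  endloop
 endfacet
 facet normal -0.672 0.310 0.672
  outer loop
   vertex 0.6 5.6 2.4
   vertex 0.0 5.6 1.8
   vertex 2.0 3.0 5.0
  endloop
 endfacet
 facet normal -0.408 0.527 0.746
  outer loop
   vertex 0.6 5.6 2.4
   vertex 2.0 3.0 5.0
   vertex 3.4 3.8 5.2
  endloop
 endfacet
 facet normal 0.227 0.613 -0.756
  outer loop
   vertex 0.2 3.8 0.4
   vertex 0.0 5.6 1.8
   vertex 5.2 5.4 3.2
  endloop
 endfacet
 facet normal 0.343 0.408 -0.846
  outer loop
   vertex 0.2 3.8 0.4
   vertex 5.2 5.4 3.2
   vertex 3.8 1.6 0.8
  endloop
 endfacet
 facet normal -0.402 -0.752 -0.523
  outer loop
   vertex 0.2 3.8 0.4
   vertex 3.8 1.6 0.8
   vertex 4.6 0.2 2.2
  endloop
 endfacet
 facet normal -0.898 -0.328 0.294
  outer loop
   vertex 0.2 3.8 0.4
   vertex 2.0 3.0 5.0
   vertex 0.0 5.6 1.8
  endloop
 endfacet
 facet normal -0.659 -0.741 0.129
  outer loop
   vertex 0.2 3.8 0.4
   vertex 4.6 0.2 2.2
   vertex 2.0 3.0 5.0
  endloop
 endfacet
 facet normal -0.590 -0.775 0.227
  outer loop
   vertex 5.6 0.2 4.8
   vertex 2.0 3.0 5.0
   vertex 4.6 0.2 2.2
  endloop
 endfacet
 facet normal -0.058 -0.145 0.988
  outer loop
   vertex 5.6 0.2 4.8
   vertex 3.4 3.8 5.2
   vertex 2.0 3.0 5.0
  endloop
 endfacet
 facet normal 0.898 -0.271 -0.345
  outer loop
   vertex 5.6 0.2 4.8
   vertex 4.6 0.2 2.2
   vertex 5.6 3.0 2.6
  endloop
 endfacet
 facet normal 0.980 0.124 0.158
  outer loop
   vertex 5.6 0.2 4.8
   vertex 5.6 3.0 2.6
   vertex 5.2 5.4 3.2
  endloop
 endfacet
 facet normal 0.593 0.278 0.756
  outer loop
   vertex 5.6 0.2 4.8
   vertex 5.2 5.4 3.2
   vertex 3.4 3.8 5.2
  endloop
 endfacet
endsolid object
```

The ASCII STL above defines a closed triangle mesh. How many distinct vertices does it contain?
10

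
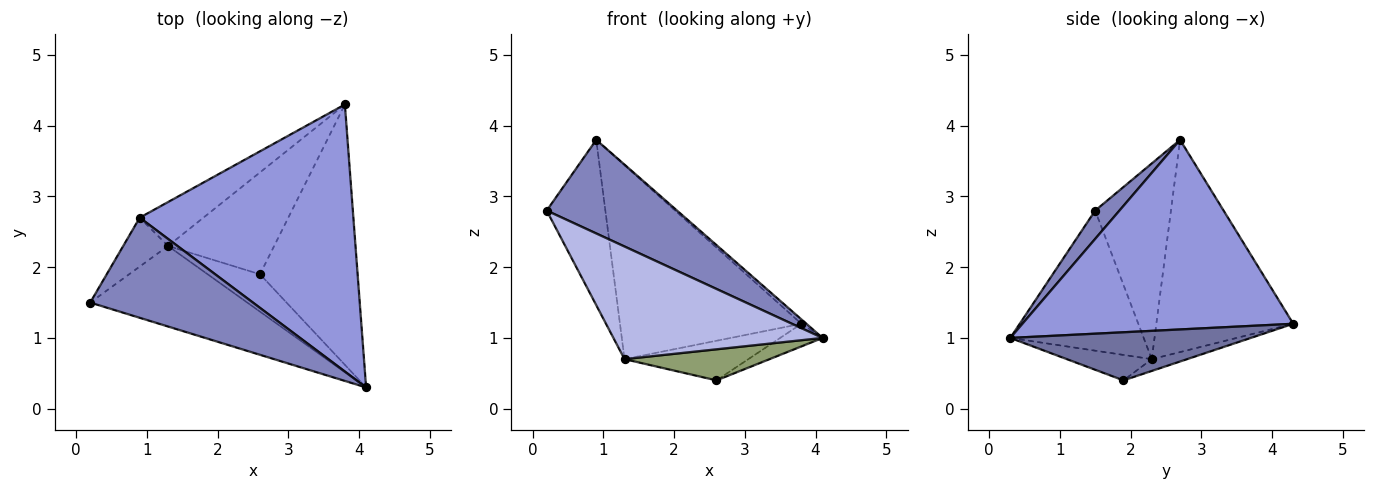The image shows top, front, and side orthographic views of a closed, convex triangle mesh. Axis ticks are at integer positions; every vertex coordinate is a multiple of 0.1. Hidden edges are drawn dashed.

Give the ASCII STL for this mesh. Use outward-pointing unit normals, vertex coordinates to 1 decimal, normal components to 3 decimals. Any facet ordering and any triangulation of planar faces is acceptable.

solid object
 facet normal 0.441 0.078 -0.894
  outer loop
   vertex 2.6 1.9 0.4
   vertex 3.8 4.3 1.2
   vertex 4.1 0.3 1.0
  endloop
 endfacet
 facet normal 0.126 -0.677 0.725
  outer loop
   vertex 0.9 2.7 3.8
   vertex 0.2 1.5 2.8
   vertex 4.1 0.3 1.0
  endloop
 endfacet
 facet normal 0.664 0.012 0.748
  outer loop
   vertex 0.9 2.7 3.8
   vertex 4.1 0.3 1.0
   vertex 3.8 4.3 1.2
  endloop
 endfacet
 facet normal -0.460 -0.722 -0.516
  outer loop
   vertex 1.3 2.3 0.7
   vertex 4.1 0.3 1.0
   vertex 0.2 1.5 2.8
  endloop
 endfacet
 facet normal -0.350 -0.599 -0.720
  outer loop
   vertex 1.3 2.3 0.7
   vertex 2.6 1.9 0.4
   vertex 4.1 0.3 1.0
  endloop
 endfacet
 facet normal -0.103 0.361 -0.927
  outer loop
   vertex 1.3 2.3 0.7
   vertex 3.8 4.3 1.2
   vertex 2.6 1.9 0.4
  endloop
 endfacet
 facet normal -0.778 0.602 -0.178
  outer loop
   vertex 1.3 2.3 0.7
   vertex 0.2 1.5 2.8
   vertex 0.9 2.7 3.8
  endloop
 endfacet
 facet normal -0.593 0.785 -0.178
  outer loop
   vertex 1.3 2.3 0.7
   vertex 0.9 2.7 3.8
   vertex 3.8 4.3 1.2
  endloop
 endfacet
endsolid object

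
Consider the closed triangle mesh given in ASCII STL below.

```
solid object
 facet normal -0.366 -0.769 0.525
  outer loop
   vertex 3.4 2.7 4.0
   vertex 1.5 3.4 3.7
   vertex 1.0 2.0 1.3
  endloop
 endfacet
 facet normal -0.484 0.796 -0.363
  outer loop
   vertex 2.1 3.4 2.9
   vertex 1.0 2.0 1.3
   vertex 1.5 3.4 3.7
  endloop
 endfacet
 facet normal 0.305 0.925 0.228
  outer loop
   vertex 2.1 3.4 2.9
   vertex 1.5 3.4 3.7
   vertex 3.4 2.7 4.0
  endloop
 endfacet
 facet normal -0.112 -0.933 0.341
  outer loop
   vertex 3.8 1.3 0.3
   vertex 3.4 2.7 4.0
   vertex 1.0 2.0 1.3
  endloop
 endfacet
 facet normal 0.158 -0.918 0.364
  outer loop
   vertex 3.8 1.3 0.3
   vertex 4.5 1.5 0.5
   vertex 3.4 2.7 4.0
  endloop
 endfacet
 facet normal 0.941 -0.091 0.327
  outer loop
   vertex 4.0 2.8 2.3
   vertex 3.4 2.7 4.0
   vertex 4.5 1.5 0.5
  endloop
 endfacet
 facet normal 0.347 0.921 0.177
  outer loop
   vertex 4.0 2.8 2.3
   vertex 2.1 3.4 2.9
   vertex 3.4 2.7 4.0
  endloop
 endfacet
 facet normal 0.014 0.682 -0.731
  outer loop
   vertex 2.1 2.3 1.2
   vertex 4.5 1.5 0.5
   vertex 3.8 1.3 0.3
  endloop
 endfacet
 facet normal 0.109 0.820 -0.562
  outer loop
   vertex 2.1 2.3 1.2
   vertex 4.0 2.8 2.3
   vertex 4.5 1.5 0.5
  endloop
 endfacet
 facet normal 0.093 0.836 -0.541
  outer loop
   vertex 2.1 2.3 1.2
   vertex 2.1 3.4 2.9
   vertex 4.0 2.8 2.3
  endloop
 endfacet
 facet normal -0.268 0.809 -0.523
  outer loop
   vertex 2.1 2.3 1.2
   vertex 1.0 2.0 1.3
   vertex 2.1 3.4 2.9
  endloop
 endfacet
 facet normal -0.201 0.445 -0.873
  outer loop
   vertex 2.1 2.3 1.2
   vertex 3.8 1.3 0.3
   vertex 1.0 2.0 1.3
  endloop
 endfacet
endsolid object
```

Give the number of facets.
12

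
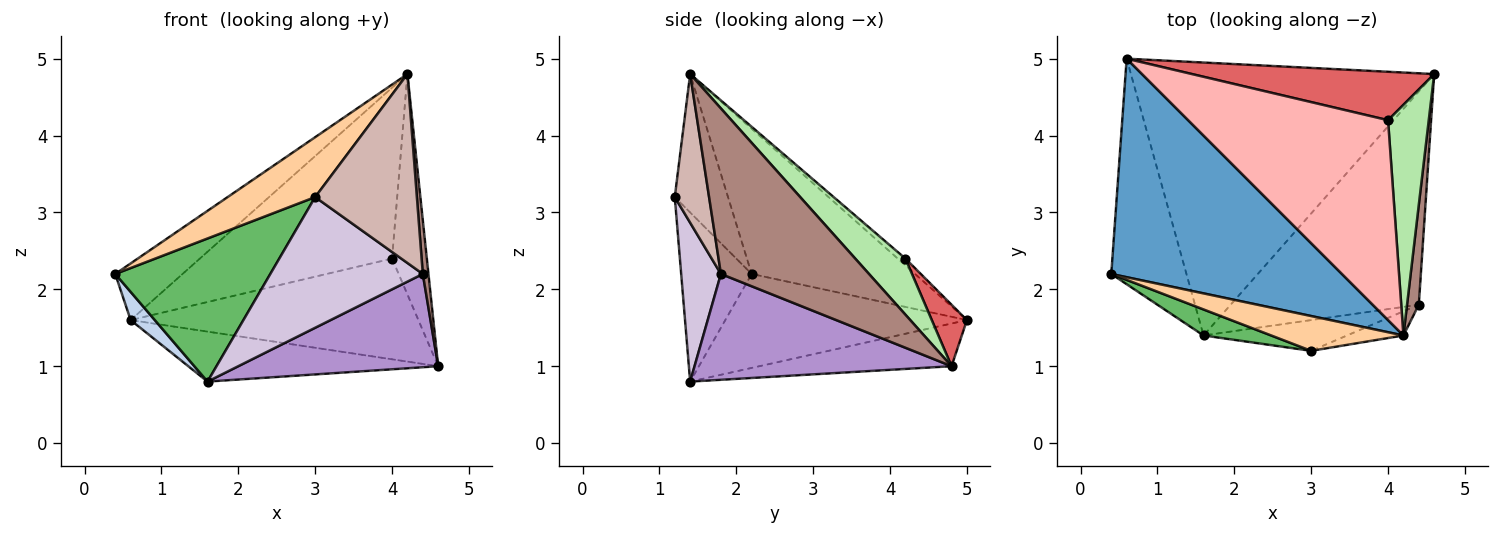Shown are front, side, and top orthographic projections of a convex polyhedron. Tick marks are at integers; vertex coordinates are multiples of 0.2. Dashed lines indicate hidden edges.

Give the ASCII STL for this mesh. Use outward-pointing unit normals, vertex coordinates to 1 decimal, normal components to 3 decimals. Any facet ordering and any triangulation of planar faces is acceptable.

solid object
 facet normal -0.520 0.214 0.827
  outer loop
   vertex 0.6 5.0 1.6
   vertex 0.4 2.2 2.2
   vertex 4.2 1.4 4.8
  endloop
 endfacet
 facet normal -0.778 -0.078 -0.623
  outer loop
   vertex 0.6 5.0 1.6
   vertex 1.6 1.4 0.8
   vertex 0.4 2.2 2.2
  endloop
 endfacet
 facet normal -0.137 0.178 -0.974
  outer loop
   vertex 0.6 5.0 1.6
   vertex 4.6 4.8 1.0
   vertex 1.6 1.4 0.8
  endloop
 endfacet
 facet normal -0.465 -0.765 0.445
  outer loop
   vertex 3.0 1.2 3.2
   vertex 4.2 1.4 4.8
   vertex 0.4 2.2 2.2
  endloop
 endfacet
 facet normal -0.408 -0.898 0.163
  outer loop
   vertex 3.0 1.2 3.2
   vertex 0.4 2.2 2.2
   vertex 1.6 1.4 0.8
  endloop
 endfacet
 facet normal 0.706 0.489 0.512
  outer loop
   vertex 4.0 4.2 2.4
   vertex 4.2 1.4 4.8
   vertex 4.6 4.8 1.0
  endloop
 endfacet
 facet normal 0.109 0.896 0.431
  outer loop
   vertex 4.0 4.2 2.4
   vertex 4.6 4.8 1.0
   vertex 0.6 5.0 1.6
  endloop
 endfacet
 facet normal -0.026 0.650 0.760
  outer loop
   vertex 4.0 4.2 2.4
   vertex 0.6 5.0 1.6
   vertex 4.2 1.4 4.8
  endloop
 endfacet
 facet normal 0.458 -0.356 -0.814
  outer loop
   vertex 4.4 1.8 2.2
   vertex 1.6 1.4 0.8
   vertex 4.6 4.8 1.0
  endloop
 endfacet
 facet normal 0.246 -0.944 -0.222
  outer loop
   vertex 4.4 1.8 2.2
   vertex 3.0 1.2 3.2
   vertex 1.6 1.4 0.8
  endloop
 endfacet
 facet normal 0.997 -0.038 0.071
  outer loop
   vertex 4.4 1.8 2.2
   vertex 4.6 4.8 1.0
   vertex 4.2 1.4 4.8
  endloop
 endfacet
 facet normal 0.317 -0.941 -0.120
  outer loop
   vertex 4.4 1.8 2.2
   vertex 4.2 1.4 4.8
   vertex 3.0 1.2 3.2
  endloop
 endfacet
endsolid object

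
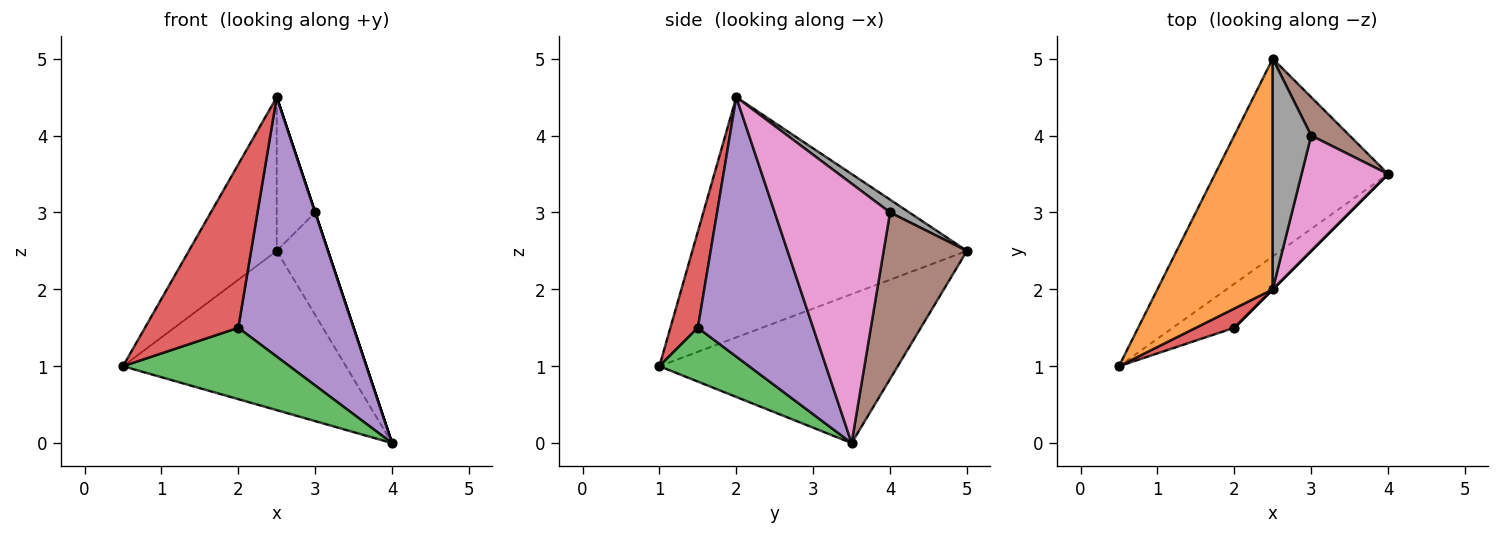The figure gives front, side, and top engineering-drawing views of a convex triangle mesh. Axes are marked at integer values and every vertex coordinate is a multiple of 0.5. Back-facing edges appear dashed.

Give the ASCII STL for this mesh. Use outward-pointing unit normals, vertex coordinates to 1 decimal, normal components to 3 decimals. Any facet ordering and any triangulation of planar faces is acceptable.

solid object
 facet normal -0.557 0.521 -0.647
  outer loop
   vertex 2.5 5.0 2.5
   vertex 4.0 3.5 0.0
   vertex 0.5 1.0 1.0
  endloop
 endfacet
 facet normal -0.866 0.277 0.416
  outer loop
   vertex 2.5 2.0 4.5
   vertex 2.5 5.0 2.5
   vertex 0.5 1.0 1.0
  endloop
 endfacet
 facet normal 0.417 -0.774 -0.476
  outer loop
   vertex 2.0 1.5 1.5
   vertex 0.5 1.0 1.0
   vertex 4.0 3.5 0.0
  endloop
 endfacet
 facet normal 0.280 -0.953 0.112
  outer loop
   vertex 2.0 1.5 1.5
   vertex 2.5 2.0 4.5
   vertex 0.5 1.0 1.0
  endloop
 endfacet
 facet normal 0.707 -0.707 0.000
  outer loop
   vertex 2.0 1.5 1.5
   vertex 4.0 3.5 0.0
   vertex 2.5 2.0 4.5
  endloop
 endfacet
 facet normal 0.836 0.514 0.193
  outer loop
   vertex 3.0 4.0 3.0
   vertex 4.0 3.5 0.0
   vertex 2.5 5.0 2.5
  endloop
 endfacet
 facet normal 0.949 0.000 0.316
  outer loop
   vertex 3.0 4.0 3.0
   vertex 2.5 2.0 4.5
   vertex 4.0 3.5 0.0
  endloop
 endfacet
 facet normal 0.267 0.535 0.802
  outer loop
   vertex 3.0 4.0 3.0
   vertex 2.5 5.0 2.5
   vertex 2.5 2.0 4.5
  endloop
 endfacet
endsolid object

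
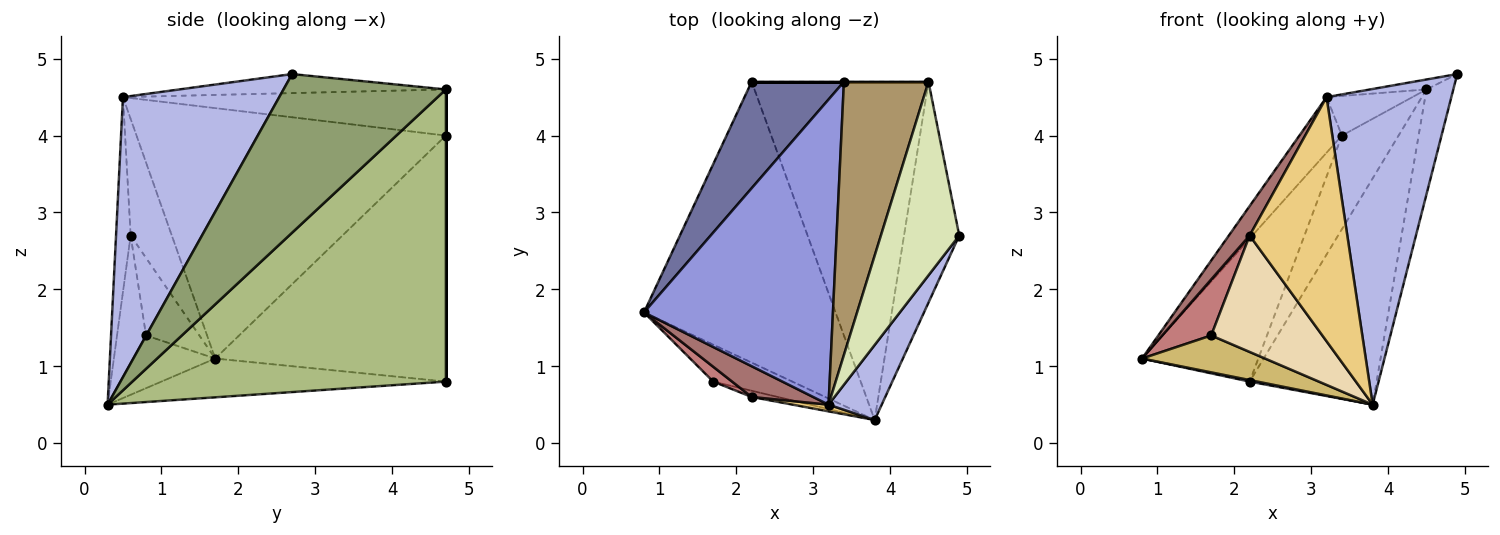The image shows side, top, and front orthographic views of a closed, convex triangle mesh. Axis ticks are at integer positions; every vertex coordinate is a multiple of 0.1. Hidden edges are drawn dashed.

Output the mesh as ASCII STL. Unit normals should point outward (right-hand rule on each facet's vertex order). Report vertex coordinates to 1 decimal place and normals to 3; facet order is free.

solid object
 facet normal -0.847 0.427 0.318
  outer loop
   vertex 2.2 4.7 0.8
   vertex 0.8 1.7 1.1
   vertex 3.4 4.7 4.0
  endloop
 endfacet
 facet normal -0.199 -0.005 -0.980
  outer loop
   vertex 2.2 4.7 0.8
   vertex 3.8 0.3 0.5
   vertex 0.8 1.7 1.1
  endloop
 endfacet
 facet normal -0.794 0.109 0.599
  outer loop
   vertex 3.2 0.5 4.5
   vertex 3.4 4.7 4.0
   vertex 0.8 1.7 1.1
  endloop
 endfacet
 facet normal 0.773 -0.617 0.147
  outer loop
   vertex 3.2 0.5 4.5
   vertex 3.8 0.3 0.5
   vertex 4.9 2.7 4.8
  endloop
 endfacet
 facet normal 0.933 0.154 -0.325
  outer loop
   vertex 4.5 4.7 4.6
   vertex 4.9 2.7 4.8
   vertex 3.8 0.3 0.5
  endloop
 endfacet
 facet normal 0.808 0.327 -0.489
  outer loop
   vertex 4.5 4.7 4.6
   vertex 3.8 0.3 0.5
   vertex 2.2 4.7 0.8
  endloop
 endfacet
 facet normal 0.000 1.000 0.000
  outer loop
   vertex 4.5 4.7 4.6
   vertex 2.2 4.7 0.8
   vertex 3.4 4.7 4.0
  endloop
 endfacet
 facet normal -0.236 0.050 0.971
  outer loop
   vertex 4.5 4.7 4.6
   vertex 3.2 0.5 4.5
   vertex 4.9 2.7 4.8
  endloop
 endfacet
 facet normal -0.475 0.126 0.871
  outer loop
   vertex 4.5 4.7 4.6
   vertex 3.4 4.7 4.0
   vertex 3.2 0.5 4.5
  endloop
 endfacet
 facet normal -0.426 -0.640 -0.640
  outer loop
   vertex 1.7 0.8 1.4
   vertex 0.8 1.7 1.1
   vertex 3.8 0.3 0.5
  endloop
 endfacet
 facet normal -0.148 -0.989 0.027
  outer loop
   vertex 2.2 0.6 2.7
   vertex 3.8 0.3 0.5
   vertex 3.2 0.5 4.5
  endloop
 endfacet
 facet normal -0.252 -0.966 -0.052
  outer loop
   vertex 2.2 0.6 2.7
   vertex 1.7 0.8 1.4
   vertex 3.8 0.3 0.5
  endloop
 endfacet
 facet normal -0.807 -0.408 0.426
  outer loop
   vertex 2.2 0.6 2.7
   vertex 3.2 0.5 4.5
   vertex 0.8 1.7 1.1
  endloop
 endfacet
 facet normal -0.725 -0.666 0.176
  outer loop
   vertex 2.2 0.6 2.7
   vertex 0.8 1.7 1.1
   vertex 1.7 0.8 1.4
  endloop
 endfacet
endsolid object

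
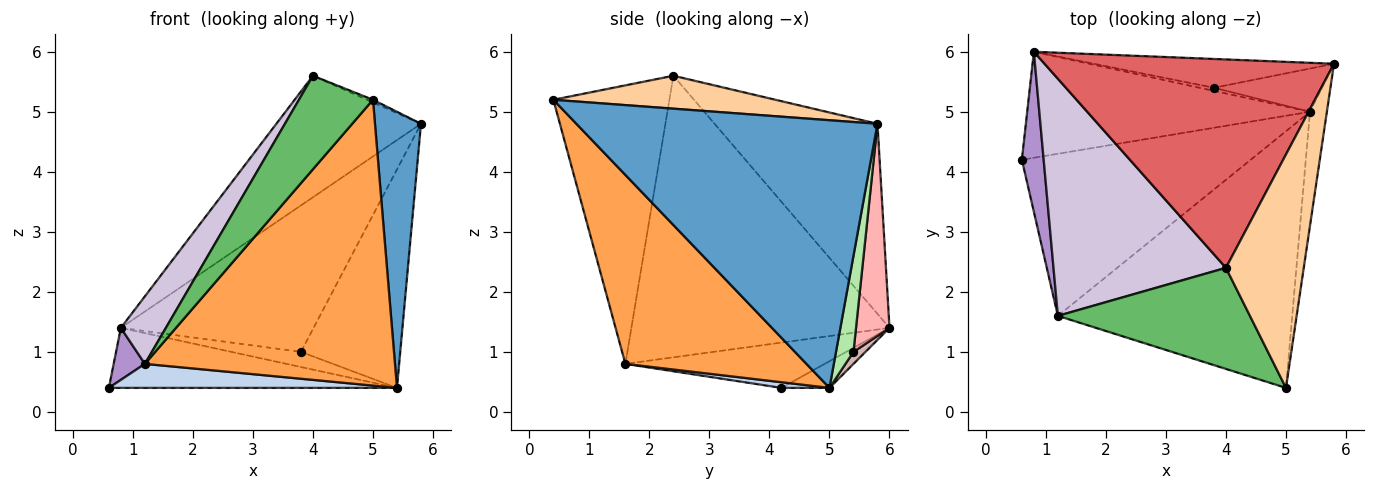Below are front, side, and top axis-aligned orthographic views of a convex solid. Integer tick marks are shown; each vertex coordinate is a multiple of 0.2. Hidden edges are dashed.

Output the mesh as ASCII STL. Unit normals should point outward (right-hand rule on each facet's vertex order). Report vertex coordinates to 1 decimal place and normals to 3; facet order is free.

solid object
 facet normal 0.987 -0.151 -0.062
  outer loop
   vertex 5.4 5.0 0.4
   vertex 5.8 5.8 4.8
   vertex 5.0 0.4 5.2
  endloop
 endfacet
 facet normal 0.024 -0.147 -0.989
  outer loop
   vertex 1.2 1.6 0.8
   vertex 0.6 4.2 0.4
   vertex 5.4 5.0 0.4
  endloop
 endfacet
 facet normal 0.474 -0.655 -0.588
  outer loop
   vertex 1.2 1.6 0.8
   vertex 5.4 5.0 0.4
   vertex 5.0 0.4 5.2
  endloop
 endfacet
 facet normal 0.389 0.011 0.921
  outer loop
   vertex 4.0 2.4 5.6
   vertex 5.0 0.4 5.2
   vertex 5.8 5.8 4.8
  endloop
 endfacet
 facet normal -0.729 -0.465 0.503
  outer loop
   vertex 4.0 2.4 5.6
   vertex 1.2 1.6 0.8
   vertex 5.0 0.4 5.2
  endloop
 endfacet
 facet normal 0.170 0.967 -0.191
  outer loop
   vertex 3.8 5.4 1.0
   vertex 5.8 5.8 4.8
   vertex 5.4 5.0 0.4
  endloop
 endfacet
 facet normal -0.493 0.438 0.751
  outer loop
   vertex 0.8 6.0 1.4
   vertex 4.0 2.4 5.6
   vertex 5.8 5.8 4.8
  endloop
 endfacet
 facet normal 0.168 0.967 -0.190
  outer loop
   vertex 0.8 6.0 1.4
   vertex 5.8 5.8 4.8
   vertex 3.8 5.4 1.0
  endloop
 endfacet
 facet normal -0.892 -0.140 0.430
  outer loop
   vertex 0.8 6.0 1.4
   vertex 0.6 4.2 0.4
   vertex 1.2 1.6 0.8
  endloop
 endfacet
 facet normal -0.844 -0.147 0.517
  outer loop
   vertex 0.8 6.0 1.4
   vertex 1.2 1.6 0.8
   vertex 4.0 2.4 5.6
  endloop
 endfacet
 facet normal -0.082 0.491 -0.867
  outer loop
   vertex 0.8 6.0 1.4
   vertex 5.4 5.0 0.4
   vertex 0.6 4.2 0.4
  endloop
 endfacet
 facet normal 0.166 0.966 -0.200
  outer loop
   vertex 0.8 6.0 1.4
   vertex 3.8 5.4 1.0
   vertex 5.4 5.0 0.4
  endloop
 endfacet
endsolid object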